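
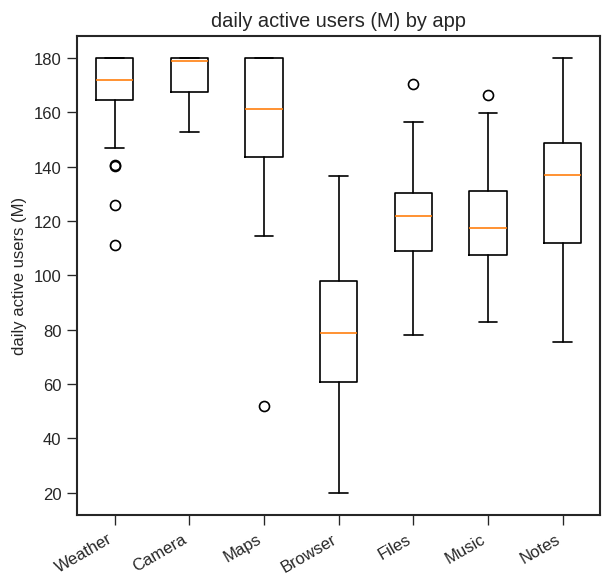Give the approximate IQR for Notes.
≈ 40

Q3 ≈ 150, Q1 ≈ 110; IQR ≈ 40.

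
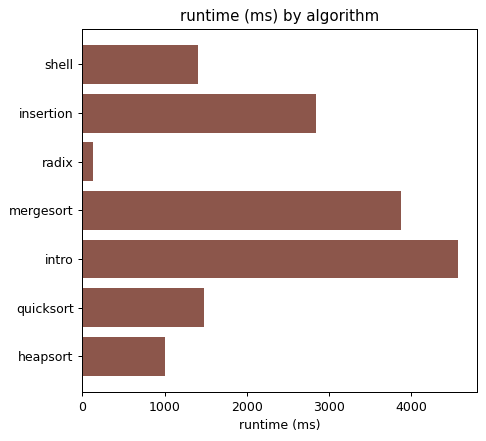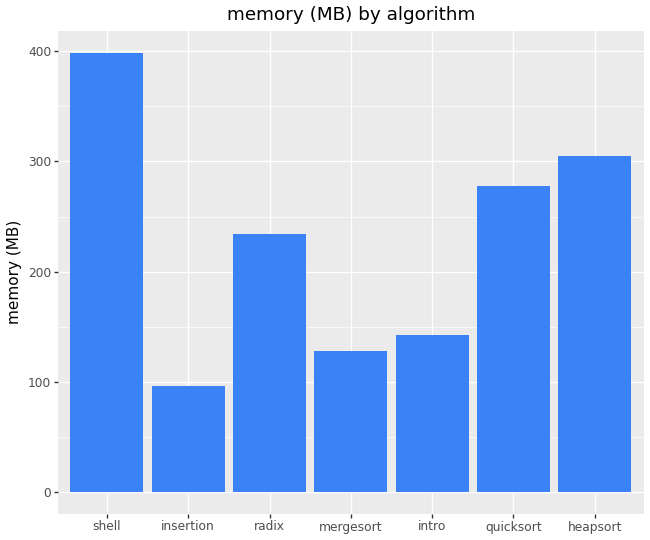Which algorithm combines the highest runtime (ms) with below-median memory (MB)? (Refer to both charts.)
intro

Chart 2 median memory (MB) ≈ 250; below-median algorithms: insertion, mergesort, intro. Among those, intro has the highest runtime (ms) (≈ 4500).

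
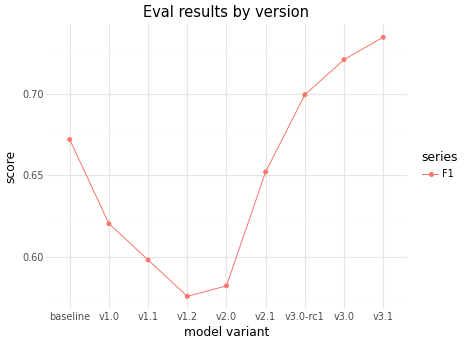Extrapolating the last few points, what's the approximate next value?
≈ 0.76

Last three: 0.70, 0.72, 0.74 → slope ≈ 0.02/step → next ≈ 0.76.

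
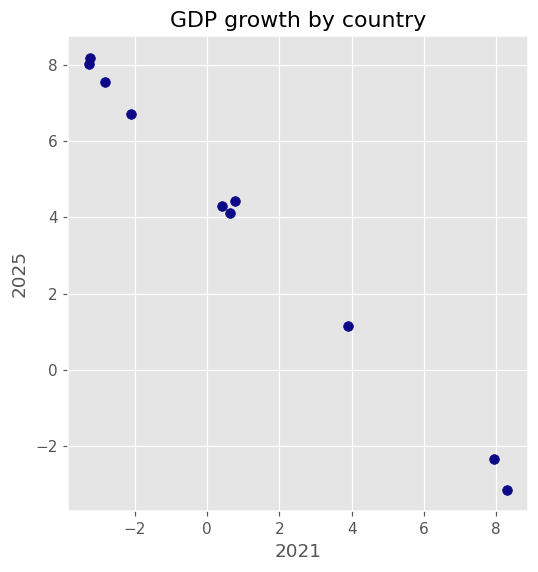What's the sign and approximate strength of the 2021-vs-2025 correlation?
Points are negatively correlated; strong (|r| ≈ 1.0).

negative, strong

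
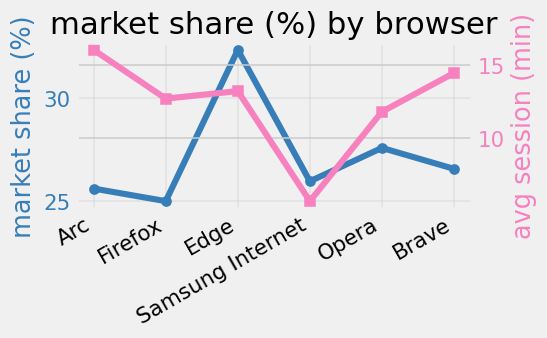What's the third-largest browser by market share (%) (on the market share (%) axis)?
Top 4 (on the market share (%) axis): Edge ≈ 32, Opera ≈ 28, Brave ≈ 27, Samsung Internet ≈ 26.

Brave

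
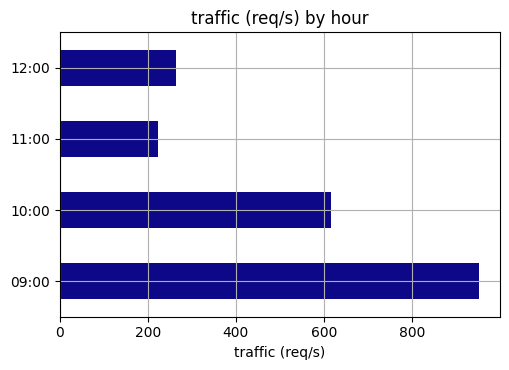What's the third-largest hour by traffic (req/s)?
Top 4: 09:00 ≈ 1000, 10:00 ≈ 600, 12:00 ≈ 300, 11:00 ≈ 200.

12:00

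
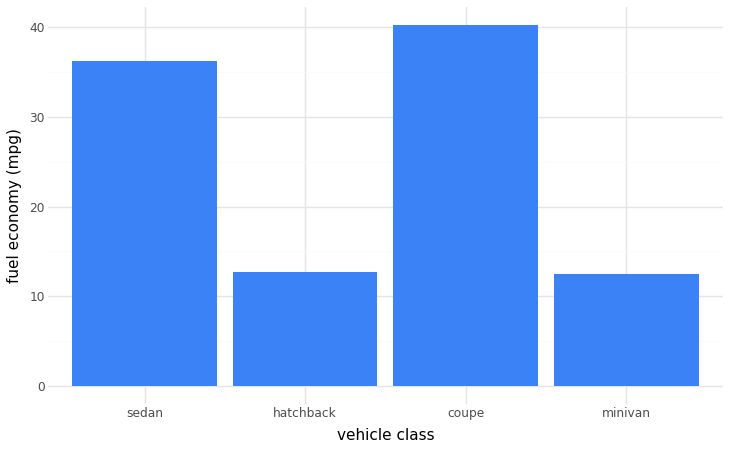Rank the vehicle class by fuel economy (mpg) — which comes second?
sedan

Top 3: coupe ≈ 40, sedan ≈ 35, hatchback ≈ 15.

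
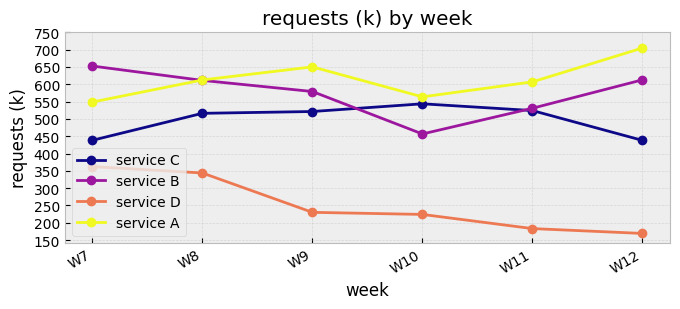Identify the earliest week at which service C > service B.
W9: service C ≈ 500 vs service B ≈ 600 (not yet); W10: service C ≈ 550 vs service B ≈ 450 (first crossover).

W10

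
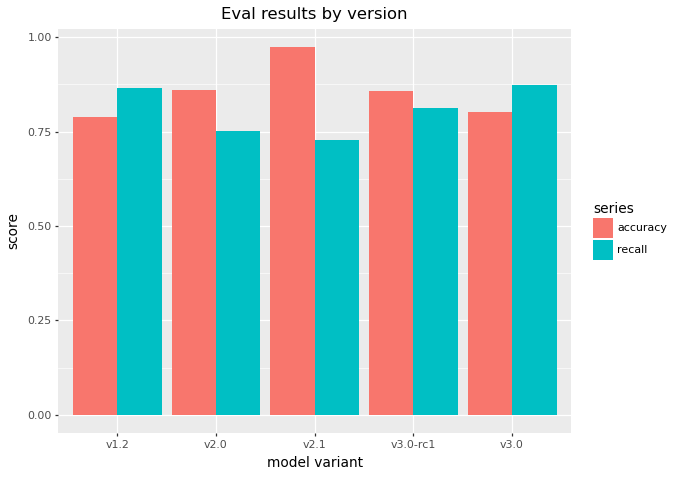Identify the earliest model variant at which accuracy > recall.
v2.0

v1.2: accuracy ≈ 0.8 vs recall ≈ 0.9 (not yet); v2.0: accuracy ≈ 0.9 vs recall ≈ 0.8 (first crossover).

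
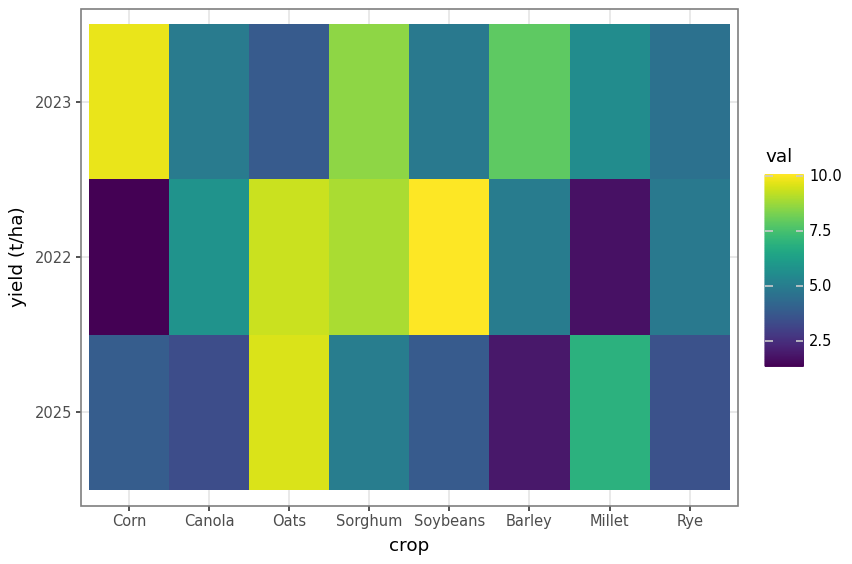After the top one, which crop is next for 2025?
Top 3 for 2025: Oats ≈ 10, Millet ≈ 7, Sorghum ≈ 5.

Millet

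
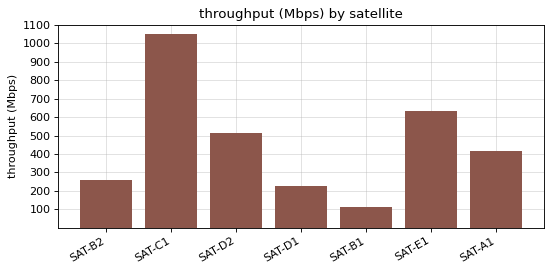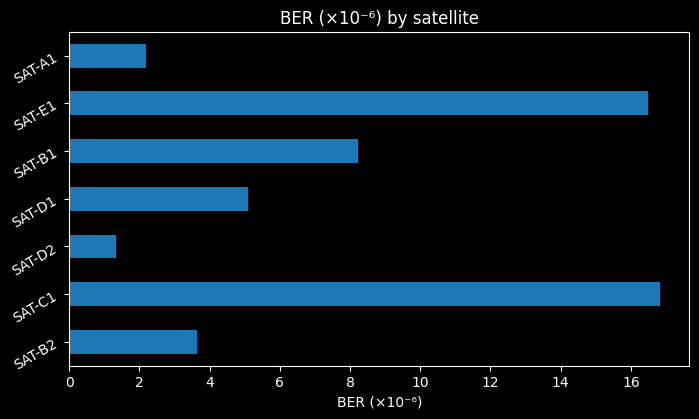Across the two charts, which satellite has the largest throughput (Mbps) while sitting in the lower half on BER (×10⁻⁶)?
Chart 2 median BER (×10⁻⁶) ≈ 6; below-median satellites: SAT-B2, SAT-D2, SAT-A1. Among those, SAT-D2 has the highest throughput (Mbps) (≈ 500).

SAT-D2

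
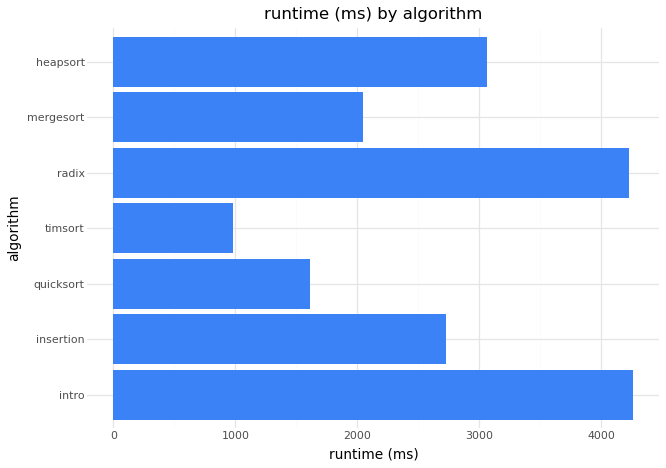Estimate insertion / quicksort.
insertion ≈ 2500, quicksort ≈ 1500; 2500/1500 ≈ 1.67.

≈ 1.67×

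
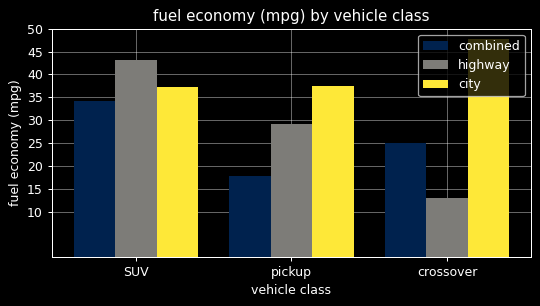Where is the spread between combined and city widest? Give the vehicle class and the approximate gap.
crossover: combined ≈ 25, city ≈ 50 → gap ≈ 25. Next-largest (pickup) is only ≈ 20.

crossover, ≈ 25 mpg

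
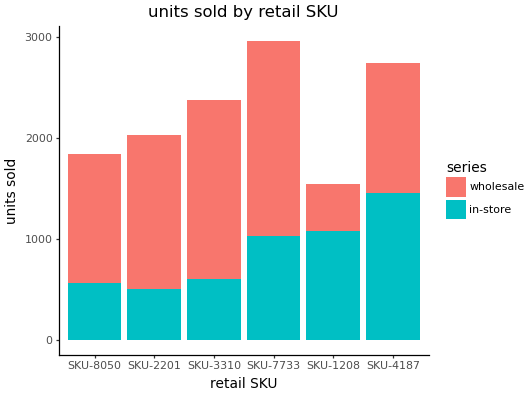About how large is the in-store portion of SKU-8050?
in-store top ≈ 500, bottom ≈ 0; segment ≈ 500.

≈ 500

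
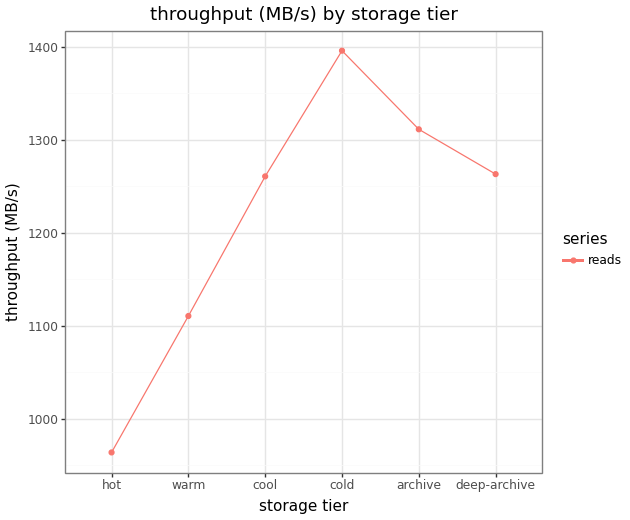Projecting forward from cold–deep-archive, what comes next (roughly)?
Last three: 1400, 1300, 1250 → slope ≈ -75/step → next ≈ 1175.

≈ 1175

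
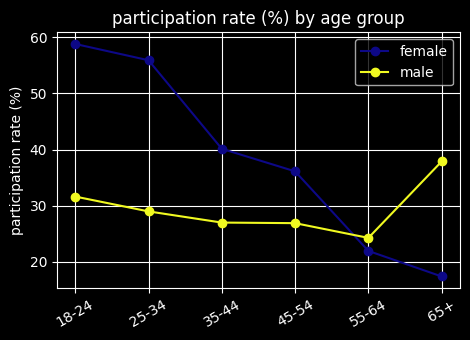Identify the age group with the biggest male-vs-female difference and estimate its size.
18-24, ≈ 30 %

18-24: male ≈ 30, female ≈ 60 → gap ≈ 30. Next-largest (25-34) is only ≈ 25.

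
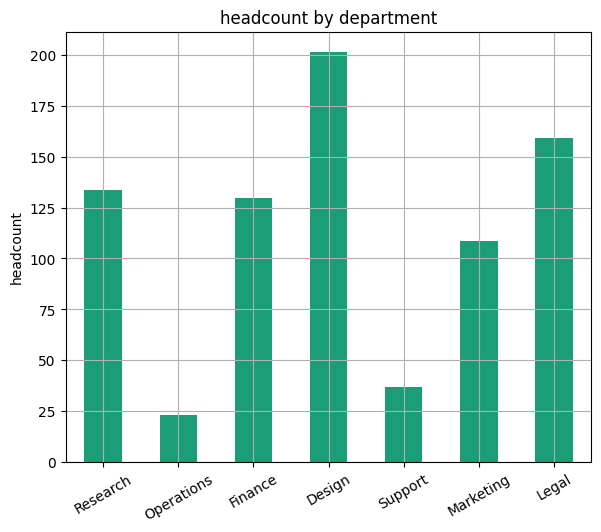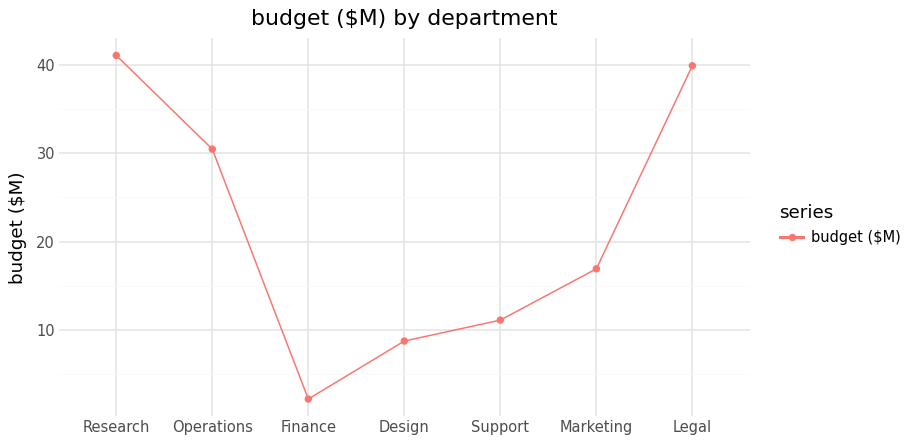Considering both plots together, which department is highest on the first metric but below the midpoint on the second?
Chart 2 median budget ($M) ≈ 15; below-median departments: Finance, Design, Support. Among those, Design has the highest headcount (≈ 200).

Design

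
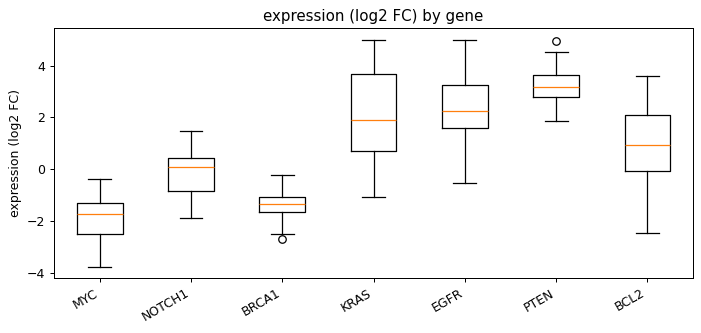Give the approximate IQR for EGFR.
Q3 ≈ 3.0, Q1 ≈ 1.5; IQR ≈ 1.5.

≈ 1.5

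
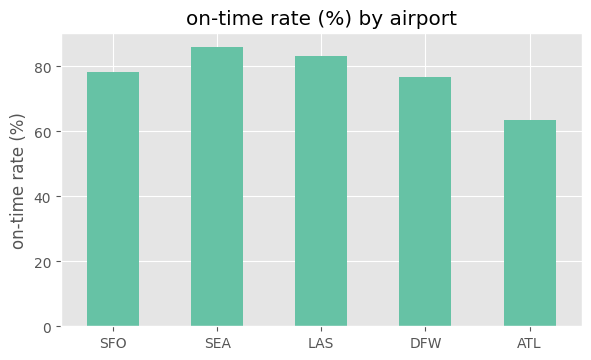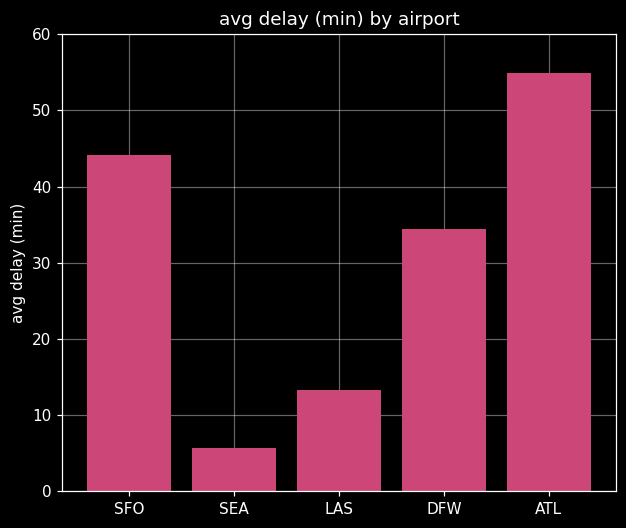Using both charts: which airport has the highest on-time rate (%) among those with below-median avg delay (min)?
SEA

Chart 2 median avg delay (min) ≈ 30; below-median airports: SEA, LAS. Among those, SEA has the highest on-time rate (%) (≈ 90).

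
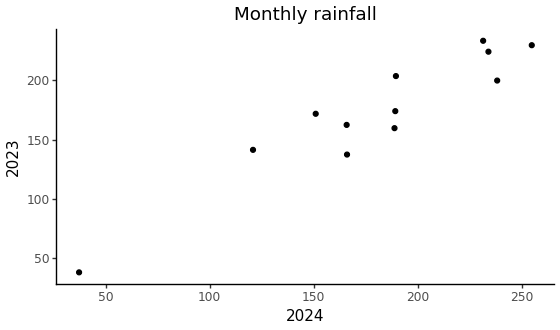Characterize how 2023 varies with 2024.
Points are positively correlated; strong (|r| ≈ 0.9).

positive, strong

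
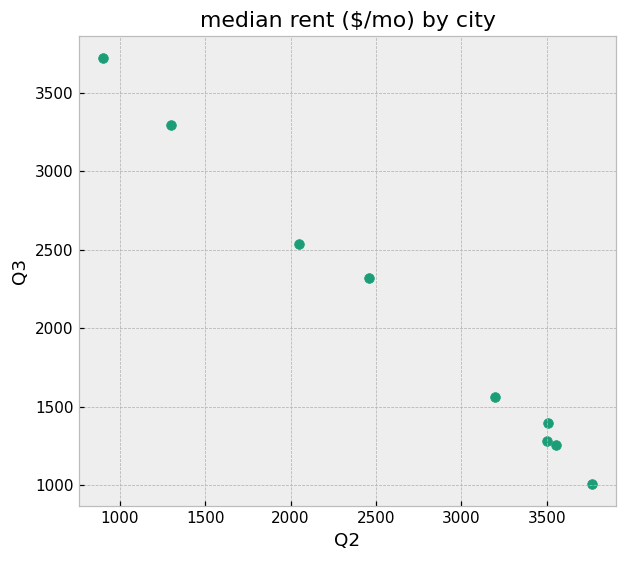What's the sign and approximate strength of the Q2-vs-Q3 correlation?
negative, strong

Points are negatively correlated; strong (|r| ≈ 1.0).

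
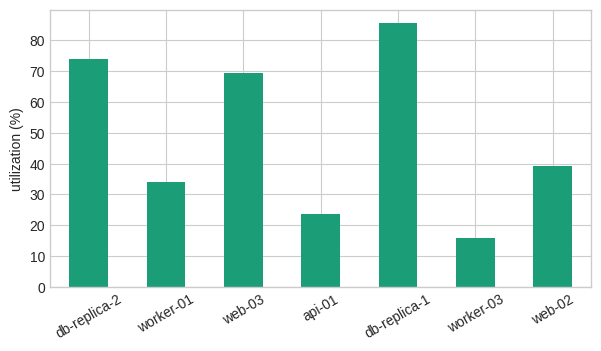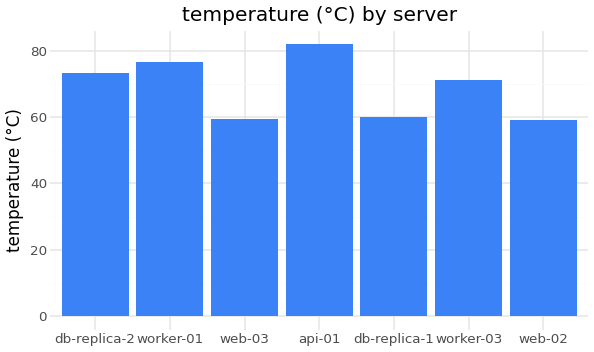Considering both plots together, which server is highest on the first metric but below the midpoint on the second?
Chart 2 median temperature (°C) ≈ 70; below-median servers: web-03, db-replica-1, web-02. Among those, db-replica-1 has the highest utilization (%) (≈ 90).

db-replica-1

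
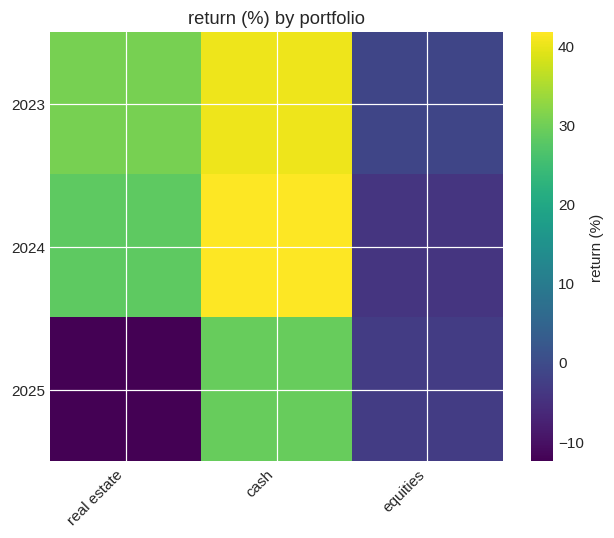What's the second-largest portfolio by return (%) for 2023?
Top 3 for 2023: cash ≈ 40, real estate ≈ 30, equities ≈ 0.

real estate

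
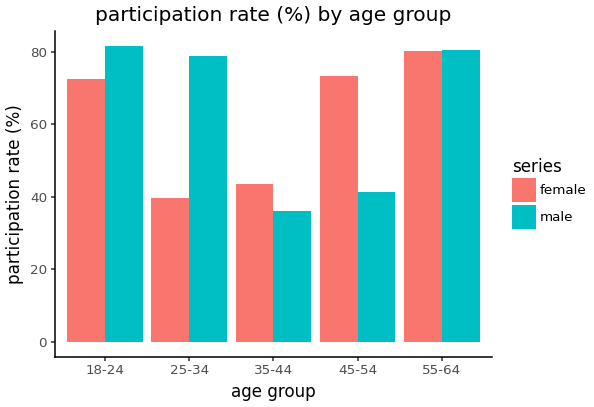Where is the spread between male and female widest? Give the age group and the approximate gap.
25-34, ≈ 40 %

25-34: male ≈ 80, female ≈ 40 → gap ≈ 40. Next-largest (45-54) is only ≈ 30.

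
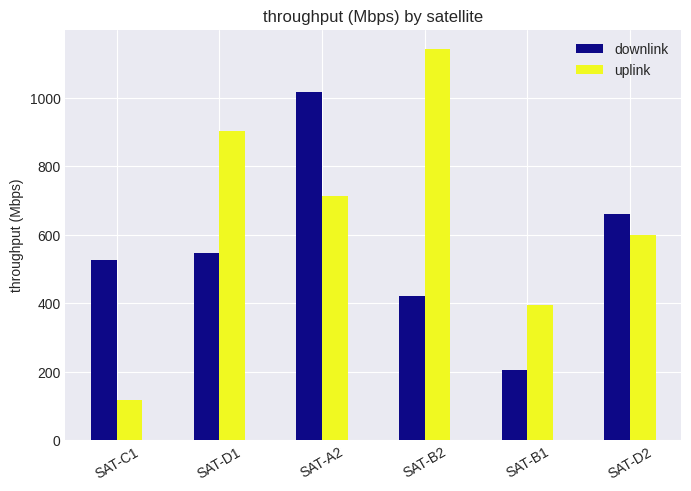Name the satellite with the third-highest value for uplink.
Top 4 for uplink: SAT-B2 ≈ 1100, SAT-D1 ≈ 900, SAT-A2 ≈ 700, SAT-D2 ≈ 600.

SAT-A2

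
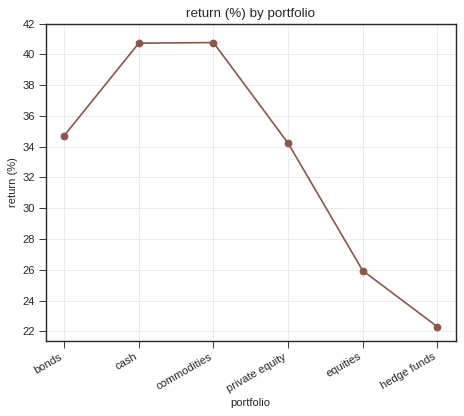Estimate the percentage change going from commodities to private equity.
≈ -15%

commodities ≈ 40, private equity ≈ 34; (34 − 40) / 40 ≈ -15%.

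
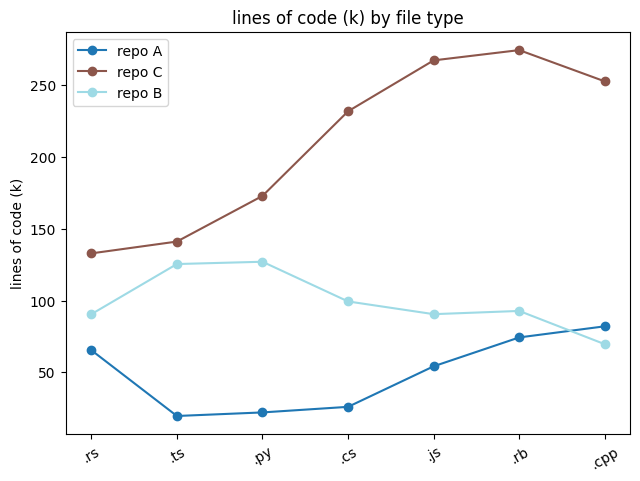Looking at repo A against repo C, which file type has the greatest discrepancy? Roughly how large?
.js: repo A ≈ 50, repo C ≈ 275 → gap ≈ 225. Next-largest (.cs) is only ≈ 200.

.js, ≈ 225 k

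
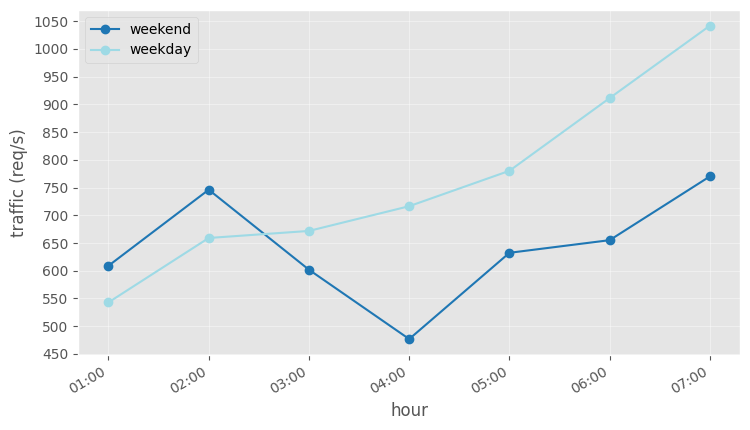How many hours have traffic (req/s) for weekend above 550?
6

Above 550: 01:00, 02:00, 03:00, 05:00, 06:00, 07:00.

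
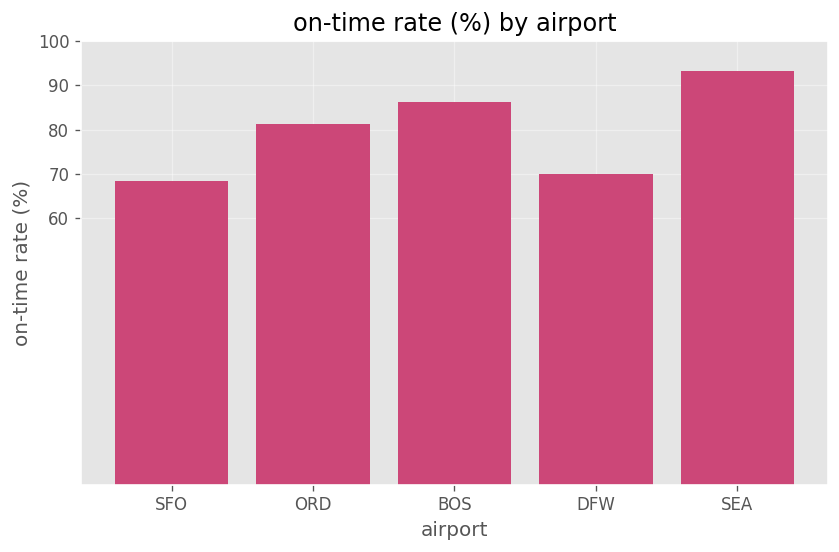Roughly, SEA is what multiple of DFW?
SEA ≈ 90, DFW ≈ 70; 90/70 ≈ 1.29.

≈ 1.29×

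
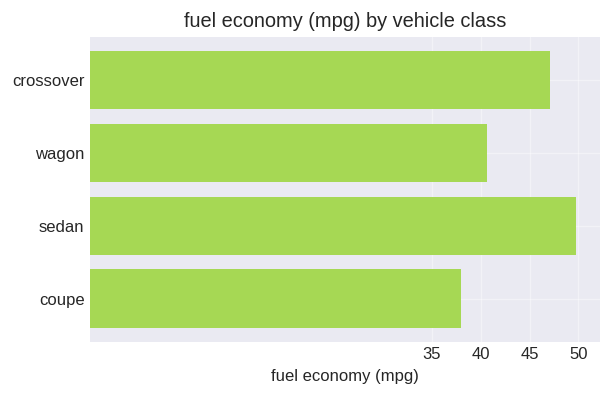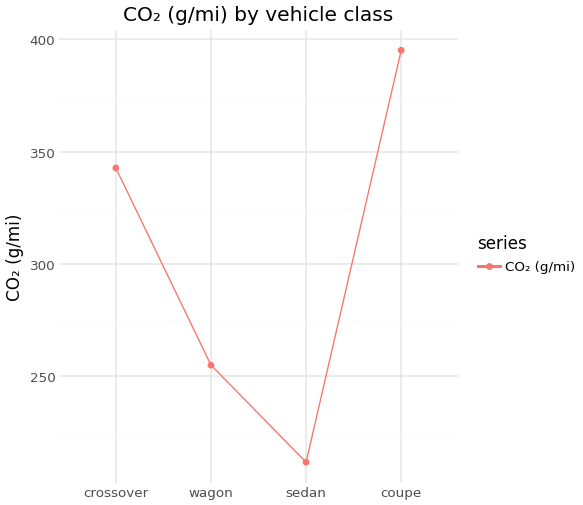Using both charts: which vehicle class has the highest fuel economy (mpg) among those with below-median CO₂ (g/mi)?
sedan

Chart 2 median CO₂ (g/mi) ≈ 300; below-median vehicle classes: wagon, sedan. Among those, sedan has the highest fuel economy (mpg) (≈ 50).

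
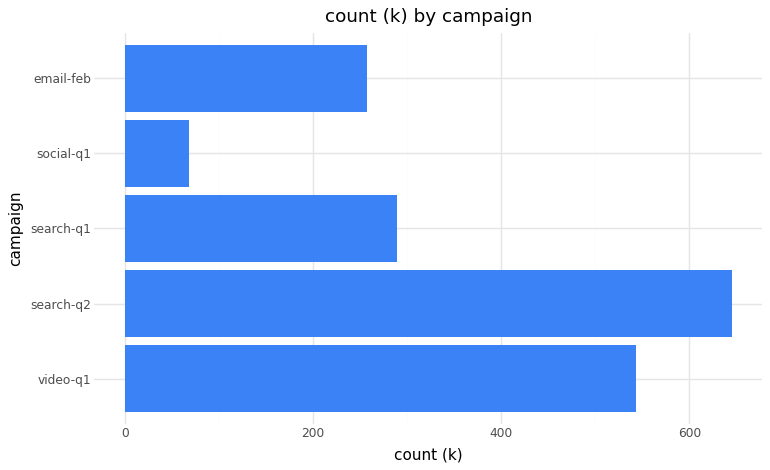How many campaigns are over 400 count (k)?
2

Above 400: video-q1, search-q2.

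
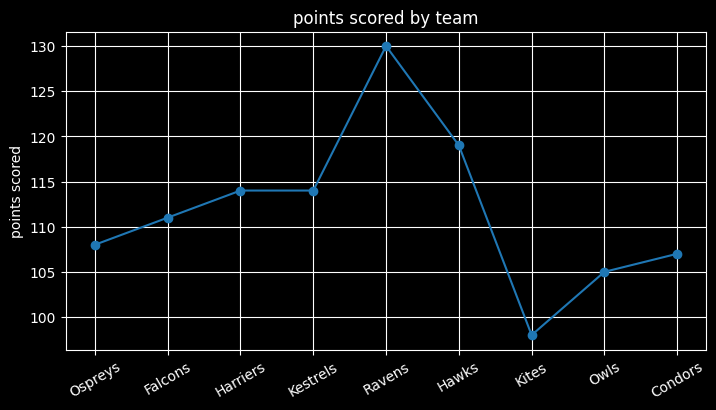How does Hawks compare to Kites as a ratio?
Hawks ≈ 120, Kites ≈ 100; 120/100 ≈ 1.2.

≈ 1.2×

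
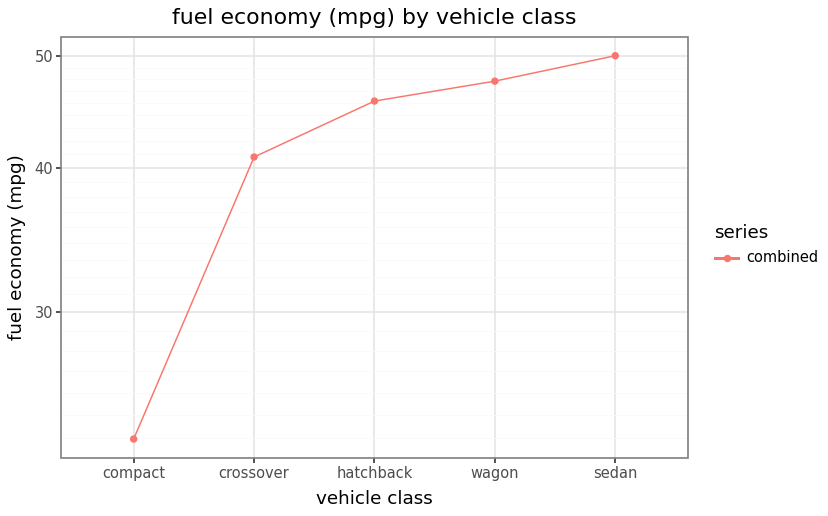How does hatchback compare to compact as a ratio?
≈ 1.8×

hatchback ≈ 45, compact ≈ 25; 45/25 ≈ 1.8.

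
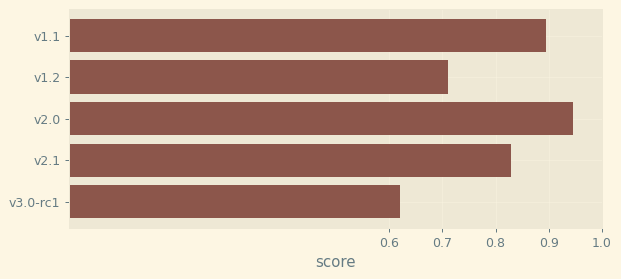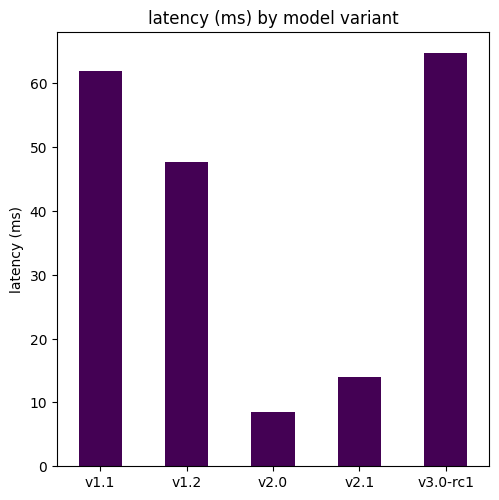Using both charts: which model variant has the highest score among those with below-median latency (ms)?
Chart 2 median latency (ms) ≈ 50; below-median model variants: v2.0, v2.1. Among those, v2.0 has the highest score (≈ 0.9).

v2.0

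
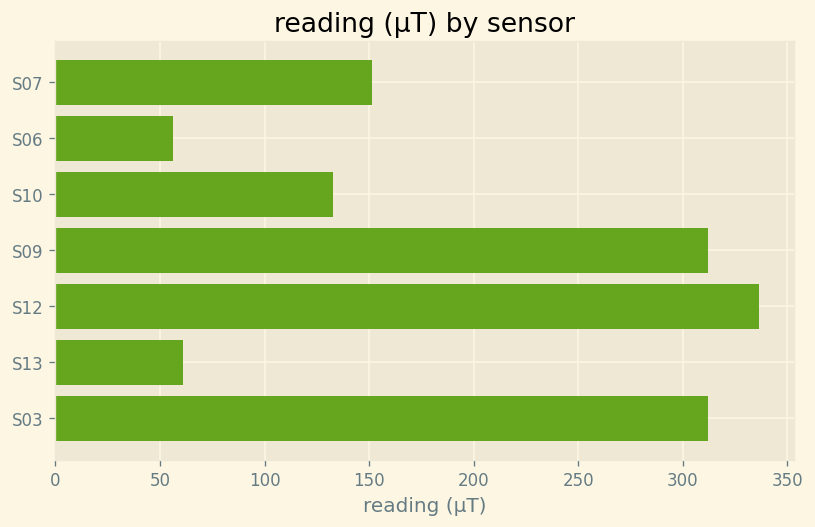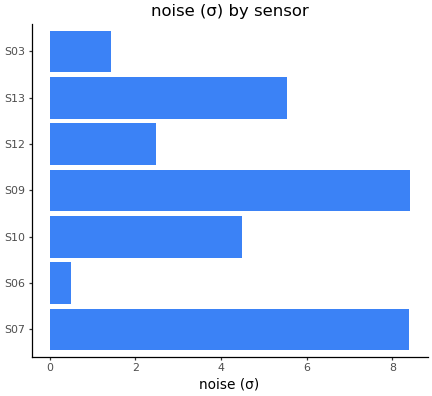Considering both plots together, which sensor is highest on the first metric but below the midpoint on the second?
S12

Chart 2 median noise (σ) ≈ 4; below-median sensors: S06, S12, S03. Among those, S12 has the highest reading (µT) (≈ 350).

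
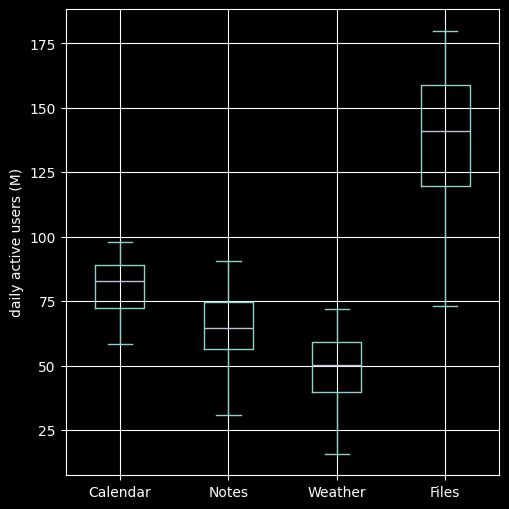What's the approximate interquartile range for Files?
Q3 ≈ 160, Q1 ≈ 120; IQR ≈ 40.

≈ 40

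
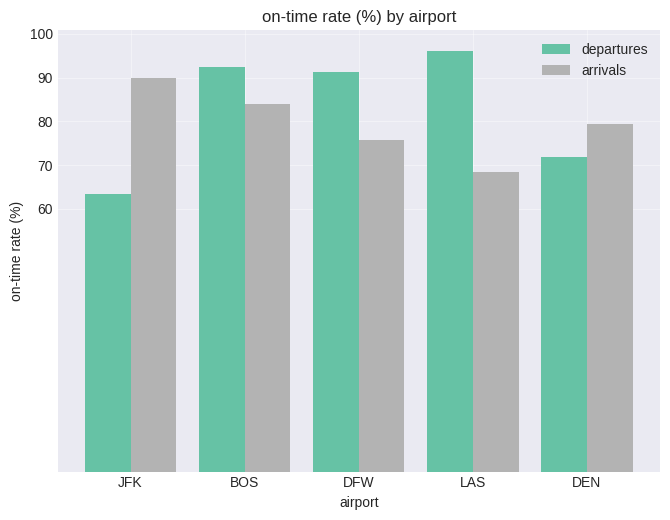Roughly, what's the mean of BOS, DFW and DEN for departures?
≈ 83

(90 + 90 + 70) / 3 ≈ 83.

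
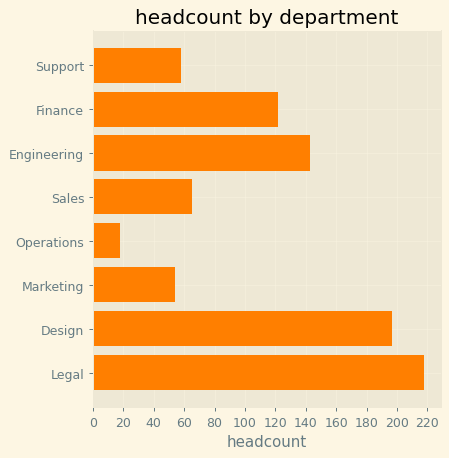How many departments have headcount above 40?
7

Above 40: Support, Finance, Engineering, Sales, Marketing, Design, Legal.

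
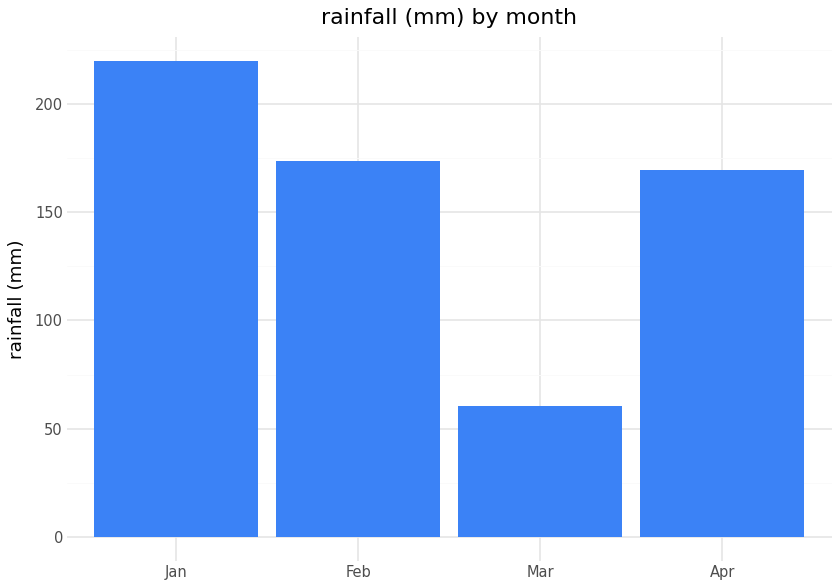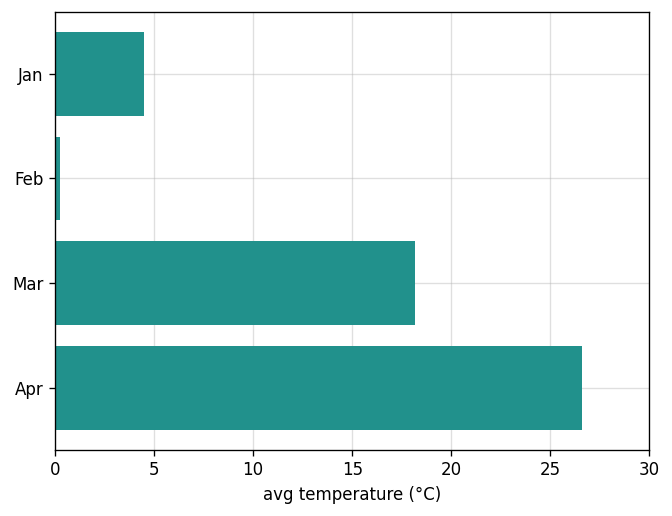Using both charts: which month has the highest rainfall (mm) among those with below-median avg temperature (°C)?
Jan

Chart 2 median avg temperature (°C) ≈ 10; below-median months: Jan, Feb. Among those, Jan has the highest rainfall (mm) (≈ 225).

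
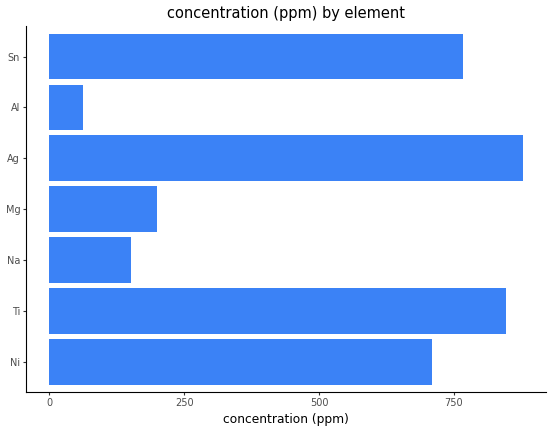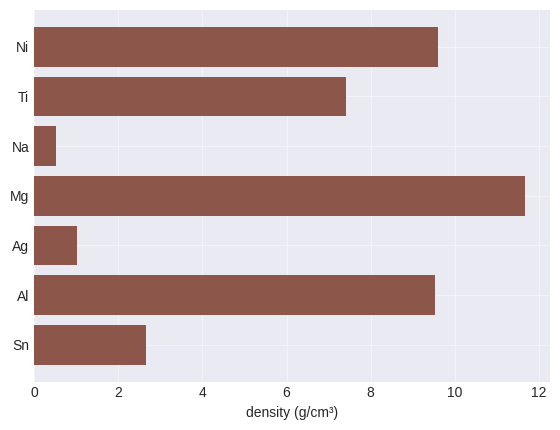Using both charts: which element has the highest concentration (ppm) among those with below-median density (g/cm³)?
Ag

Chart 2 median density (g/cm³) ≈ 8; below-median elements: Na, Ag, Sn. Among those, Ag has the highest concentration (ppm) (≈ 900).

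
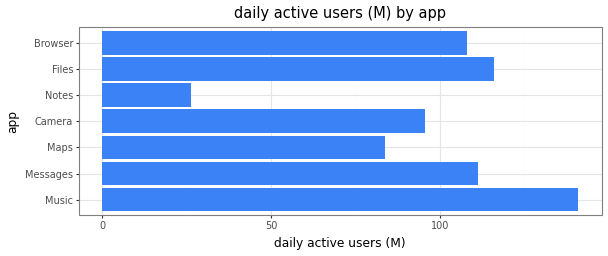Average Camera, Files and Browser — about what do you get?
≈ 107

(100 + 120 + 100) / 3 ≈ 107.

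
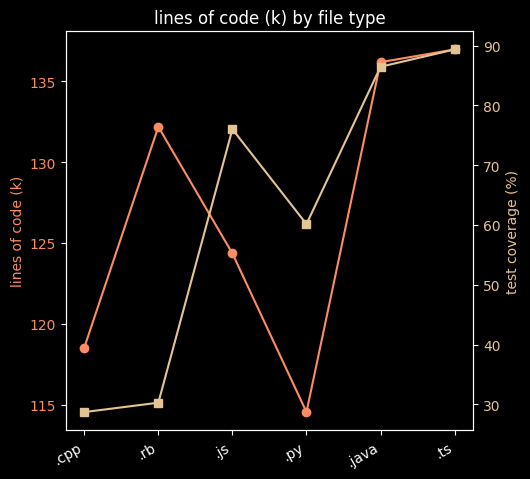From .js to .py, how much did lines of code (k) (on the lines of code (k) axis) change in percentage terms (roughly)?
≈ -8.1%

.js ≈ 124, .py ≈ 114; (114 − 124) / 124 ≈ -8.1%.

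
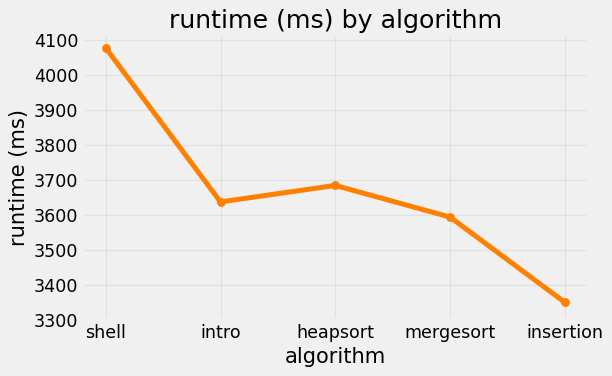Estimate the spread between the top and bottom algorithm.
≈ 800

Max shell ≈ 4100, min insertion ≈ 3300; range ≈ 800.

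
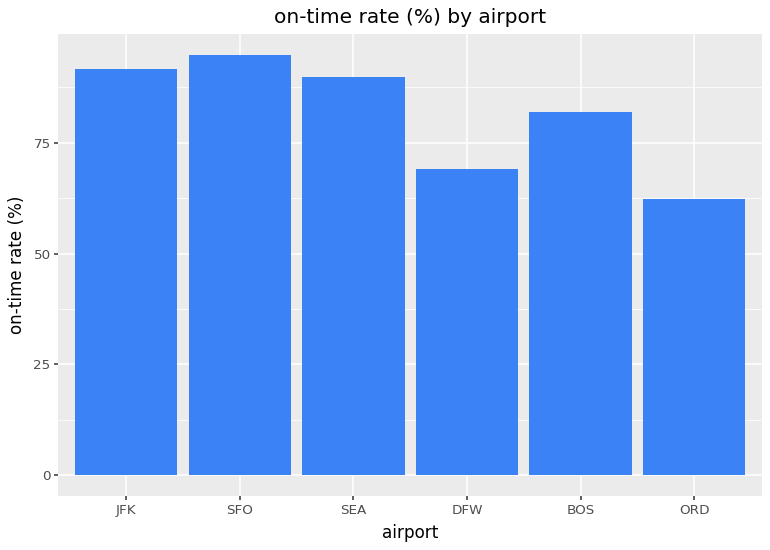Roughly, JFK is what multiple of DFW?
≈ 1.29×

JFK ≈ 90, DFW ≈ 70; 90/70 ≈ 1.29.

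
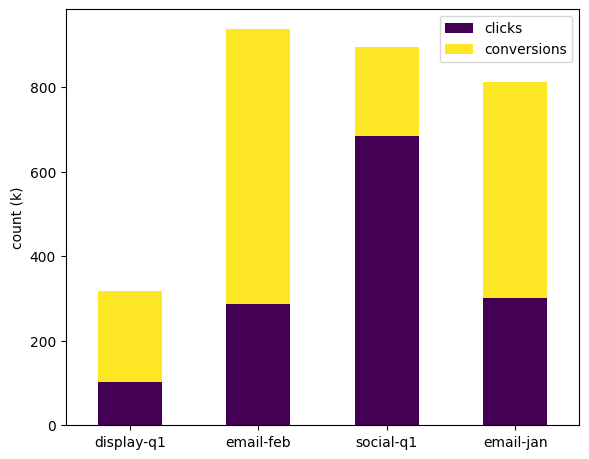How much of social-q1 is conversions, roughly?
≈ 200

conversions top ≈ 900, bottom ≈ 700; segment ≈ 200.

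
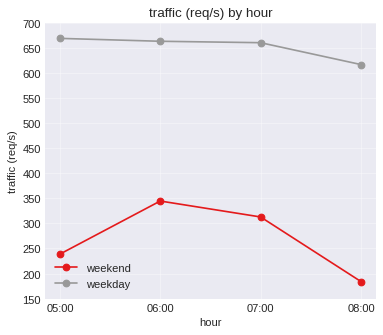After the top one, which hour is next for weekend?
Top 3 for weekend: 06:00 ≈ 350, 07:00 ≈ 300, 05:00 ≈ 250.

07:00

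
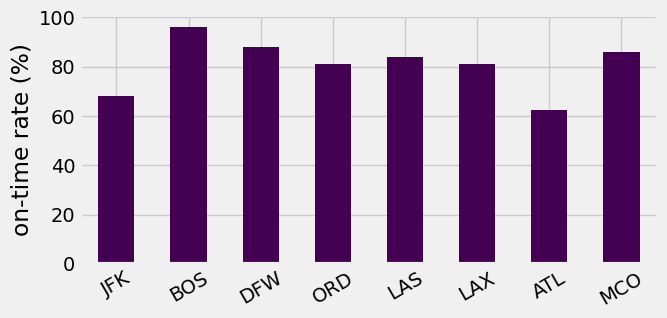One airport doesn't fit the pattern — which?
ATL

ATL ≈ 60; the rest sit between ≈ 70 and ≈ 100.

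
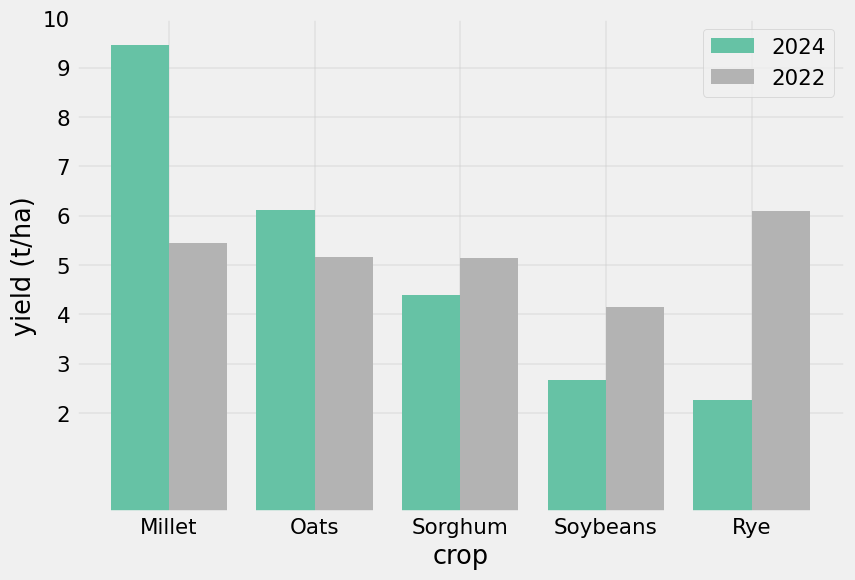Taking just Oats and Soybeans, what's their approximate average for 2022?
≈ 4

(5 + 4) / 2 ≈ 4.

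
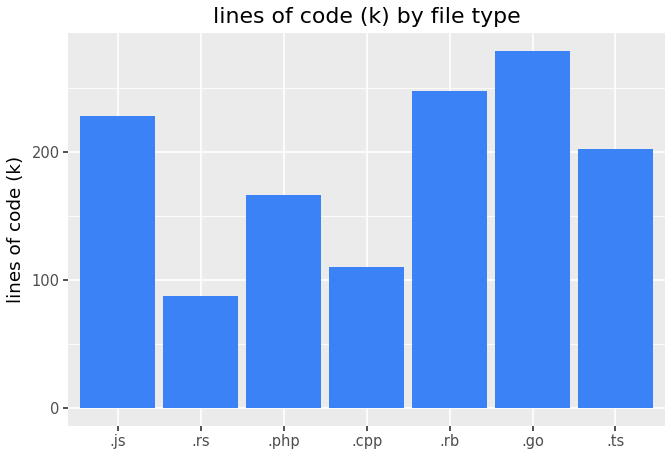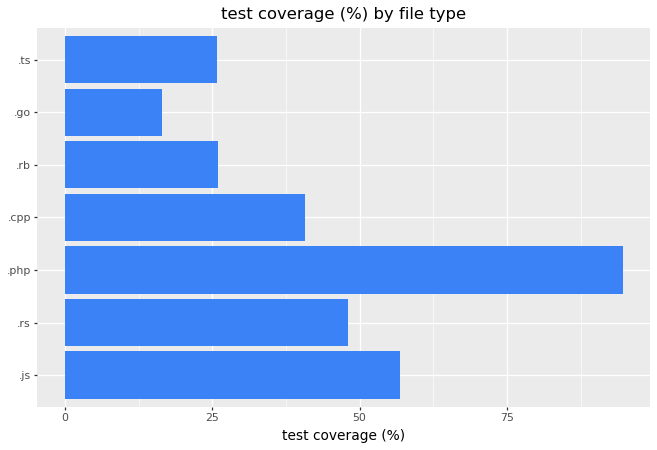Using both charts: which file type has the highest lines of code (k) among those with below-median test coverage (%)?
Chart 2 median test coverage (%) ≈ 40; below-median file types: .rb, .go, .ts. Among those, .go has the highest lines of code (k) (≈ 300).

.go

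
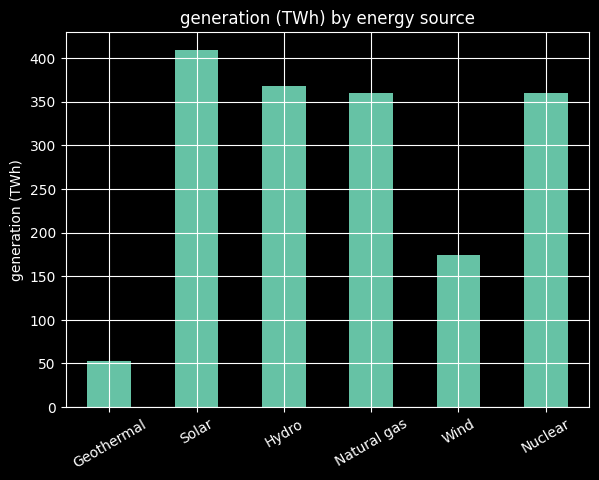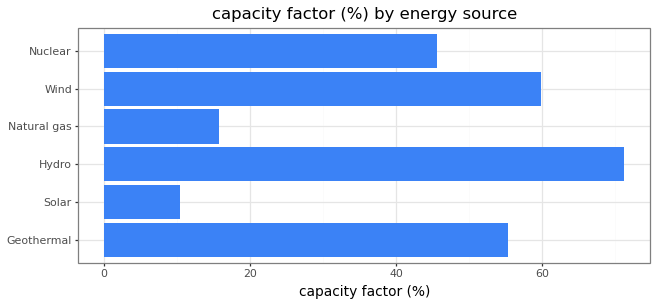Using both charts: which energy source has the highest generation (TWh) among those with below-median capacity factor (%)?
Solar

Chart 2 median capacity factor (%) ≈ 50; below-median energy sources: Solar, Natural gas, Nuclear. Among those, Solar has the highest generation (TWh) (≈ 400).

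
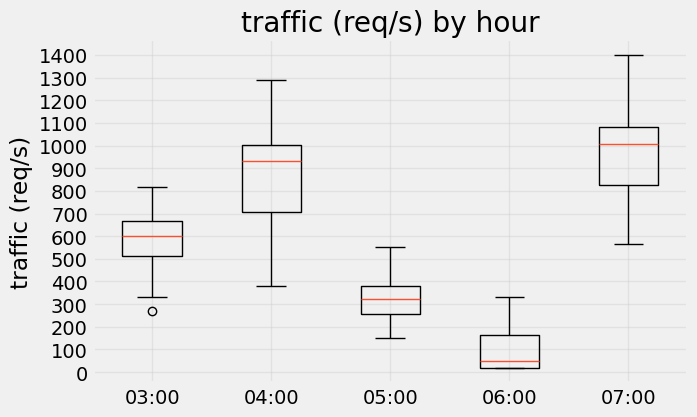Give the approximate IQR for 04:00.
≈ 300

Q3 ≈ 1000, Q1 ≈ 700; IQR ≈ 300.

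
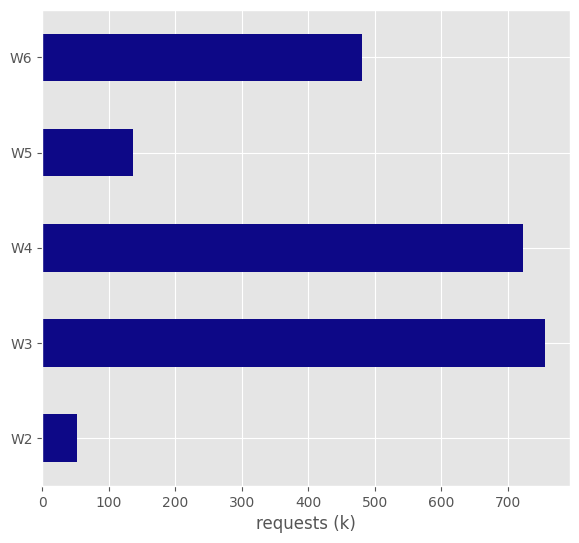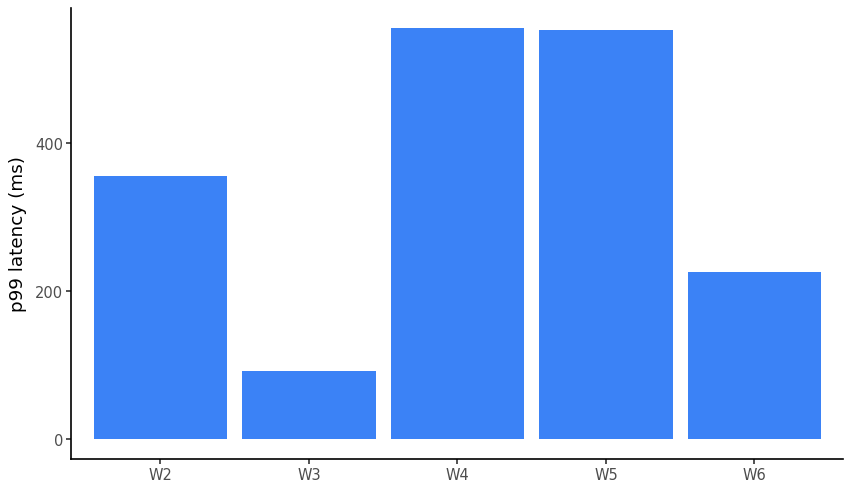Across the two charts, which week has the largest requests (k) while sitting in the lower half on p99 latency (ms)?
W3

Chart 2 median p99 latency (ms) ≈ 400; below-median weeks: W3, W6. Among those, W3 has the highest requests (k) (≈ 800).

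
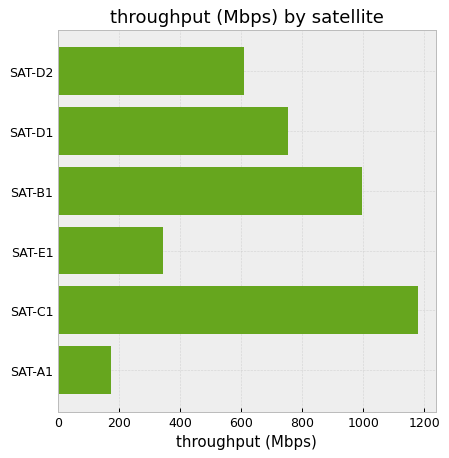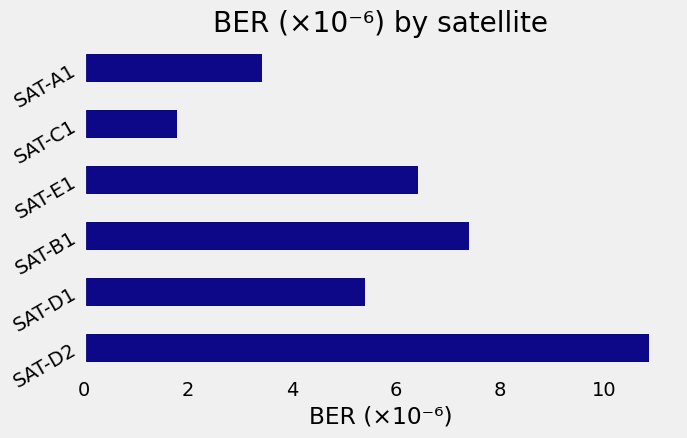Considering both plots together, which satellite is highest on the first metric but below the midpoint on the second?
Chart 2 median BER (×10⁻⁶) ≈ 6; below-median satellites: SAT-D1, SAT-C1, SAT-A1. Among those, SAT-C1 has the highest throughput (Mbps) (≈ 1200).

SAT-C1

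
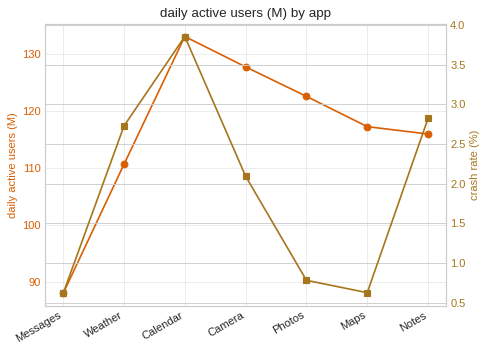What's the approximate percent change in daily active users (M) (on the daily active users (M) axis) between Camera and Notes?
≈ -11.5%

Camera ≈ 130, Notes ≈ 115; (115 − 130) / 130 ≈ -11.5%.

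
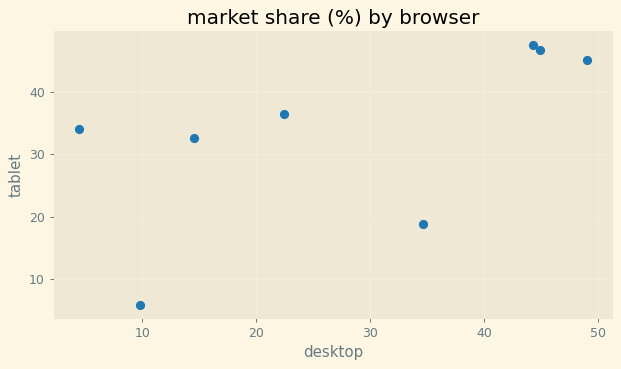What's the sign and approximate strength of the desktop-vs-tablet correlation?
positive, moderate

Points are positively correlated; moderate (|r| ≈ 0.6).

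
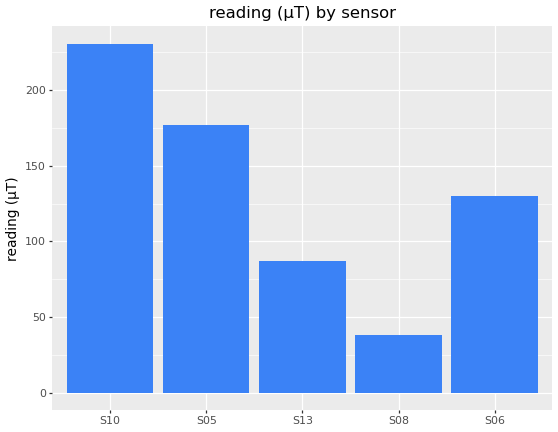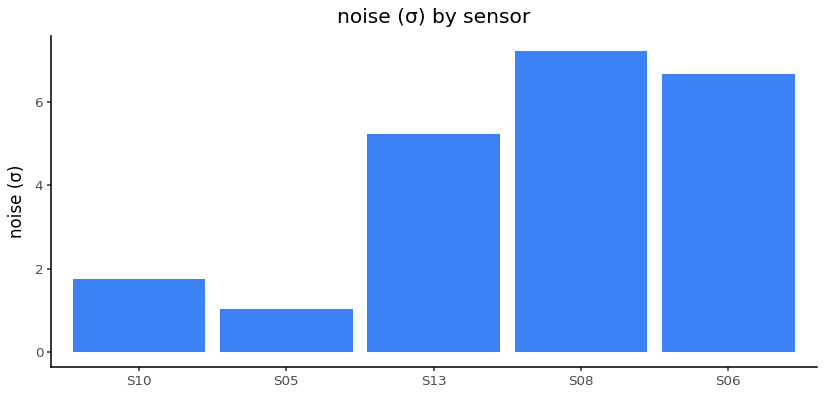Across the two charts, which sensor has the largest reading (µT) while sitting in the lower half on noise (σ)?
S10

Chart 2 median noise (σ) ≈ 5; below-median sensors: S10, S05. Among those, S10 has the highest reading (µT) (≈ 225).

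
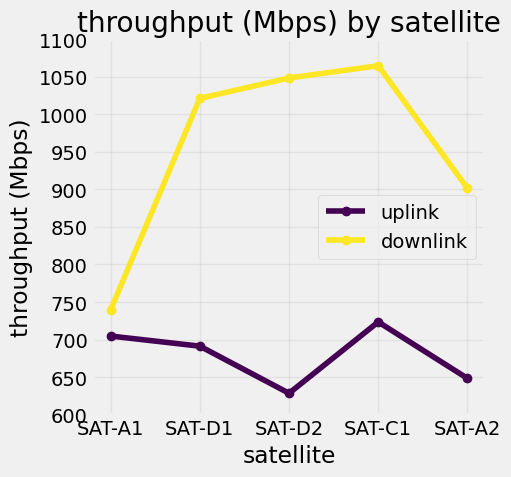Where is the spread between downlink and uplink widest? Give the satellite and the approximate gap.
SAT-D2: downlink ≈ 1050, uplink ≈ 650 → gap ≈ 400. Next-largest (SAT-C1) is only ≈ 350.

SAT-D2, ≈ 400 Mbps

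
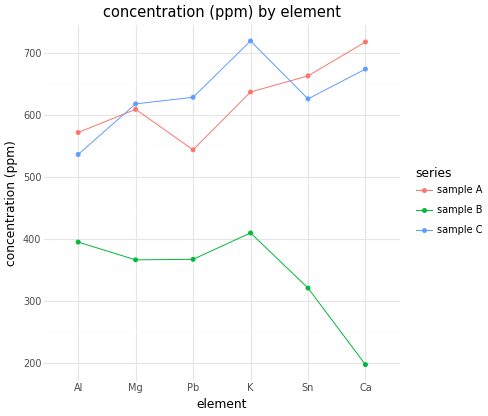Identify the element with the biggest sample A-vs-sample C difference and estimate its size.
Pb, ≈ 100 ppm

Pb: sample A ≈ 550, sample C ≈ 650 → gap ≈ 100. Next-largest (K) is only ≈ 50.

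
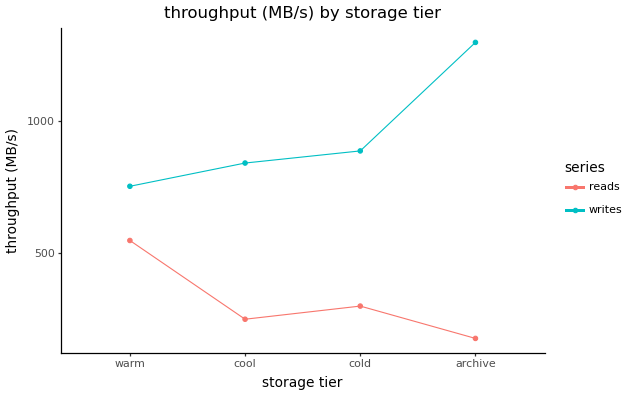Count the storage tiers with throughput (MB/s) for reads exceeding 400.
Above 400: warm.

1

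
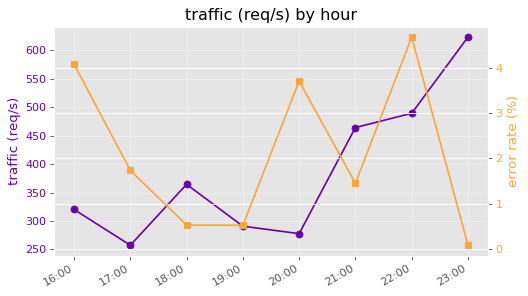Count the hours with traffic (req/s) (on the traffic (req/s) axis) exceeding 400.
3

Above 400: 21:00, 22:00, 23:00.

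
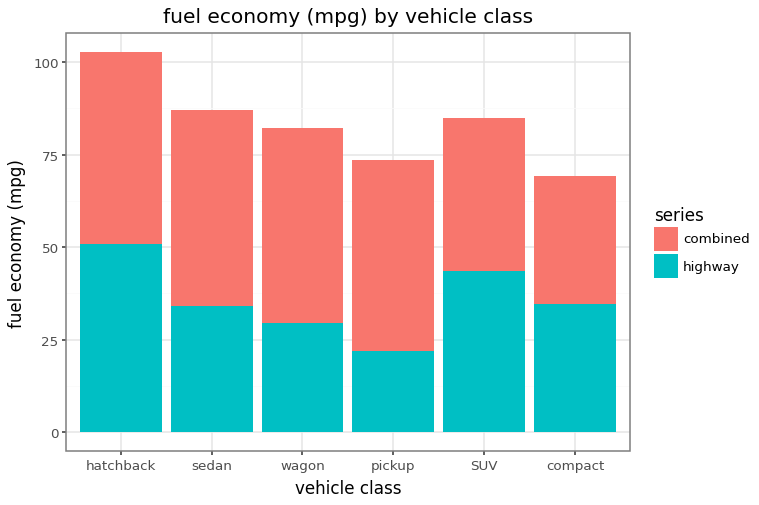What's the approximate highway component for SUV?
highway top ≈ 40, bottom ≈ 0; segment ≈ 40.

≈ 40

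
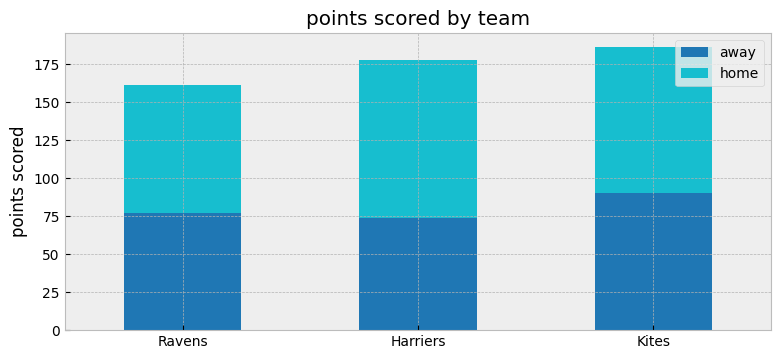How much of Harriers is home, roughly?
≈ 100

home top ≈ 180, bottom ≈ 80; segment ≈ 100.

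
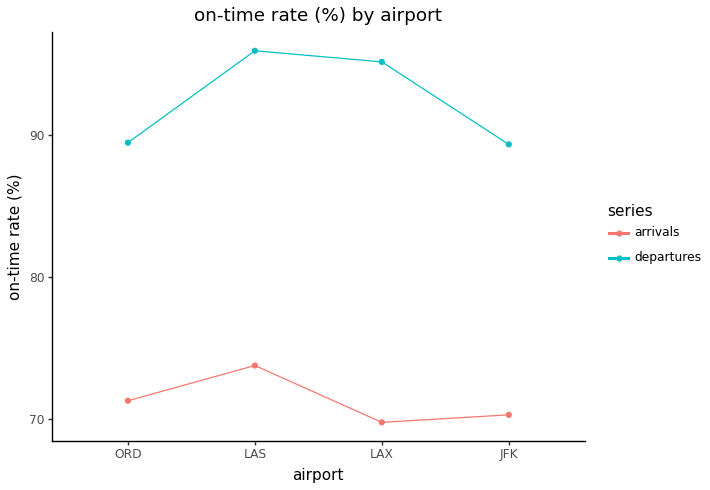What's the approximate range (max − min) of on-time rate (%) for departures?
≈ 5

Max LAS ≈ 95, min JFK ≈ 90; range ≈ 5.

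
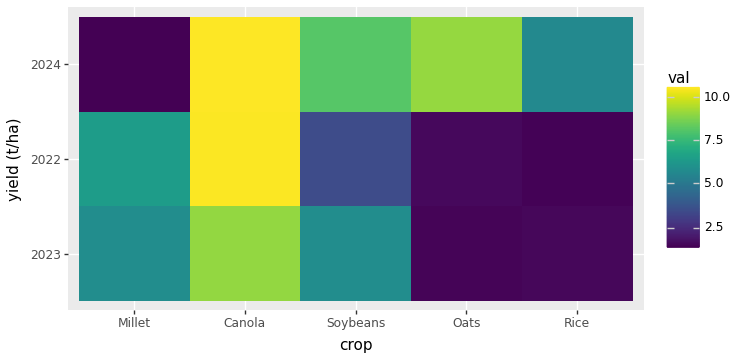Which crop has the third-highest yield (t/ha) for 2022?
Top 4 for 2022: Canola ≈ 11, Millet ≈ 6, Soybeans ≈ 3, Oats ≈ 2.

Soybeans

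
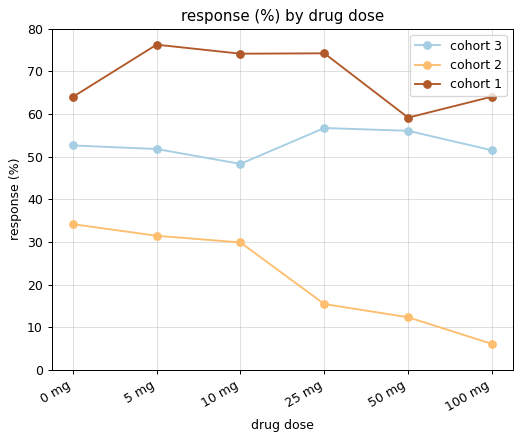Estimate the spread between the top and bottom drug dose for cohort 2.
Max 0 mg ≈ 30, min 100 mg ≈ 10; range ≈ 20.

≈ 20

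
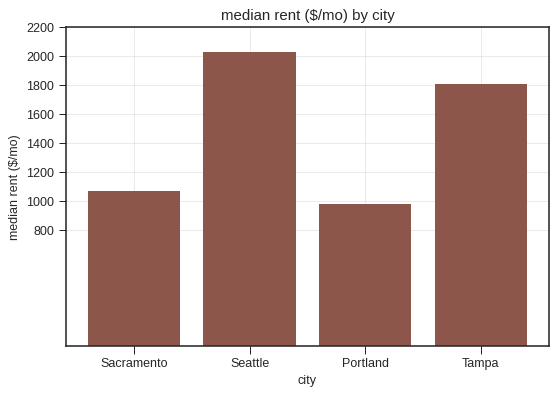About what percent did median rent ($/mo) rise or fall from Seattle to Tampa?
Seattle ≈ 2000, Tampa ≈ 1800; (1800 − 2000) / 2000 ≈ -10%.

≈ -10%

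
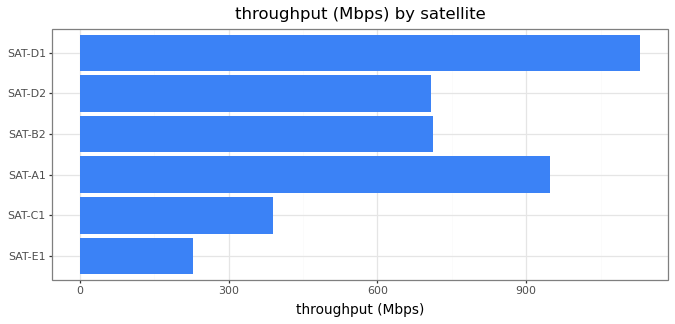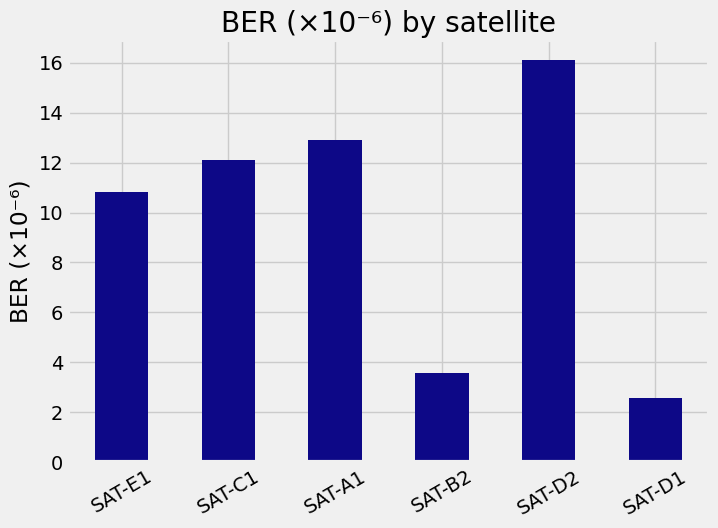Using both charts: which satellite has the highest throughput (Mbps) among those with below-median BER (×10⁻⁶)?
Chart 2 median BER (×10⁻⁶) ≈ 12; below-median satellites: SAT-E1, SAT-B2, SAT-D1. Among those, SAT-D1 has the highest throughput (Mbps) (≈ 1200).

SAT-D1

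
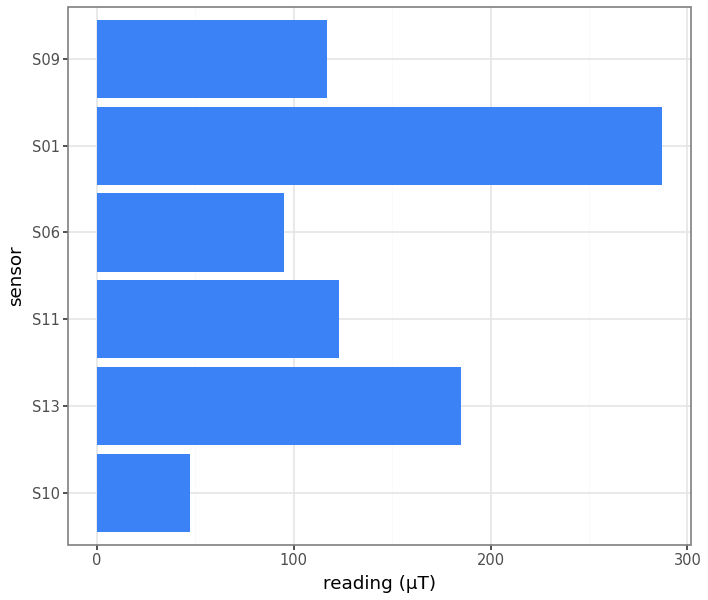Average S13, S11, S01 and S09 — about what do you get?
≈ 175

(175 + 125 + 275 + 125) / 4 ≈ 175.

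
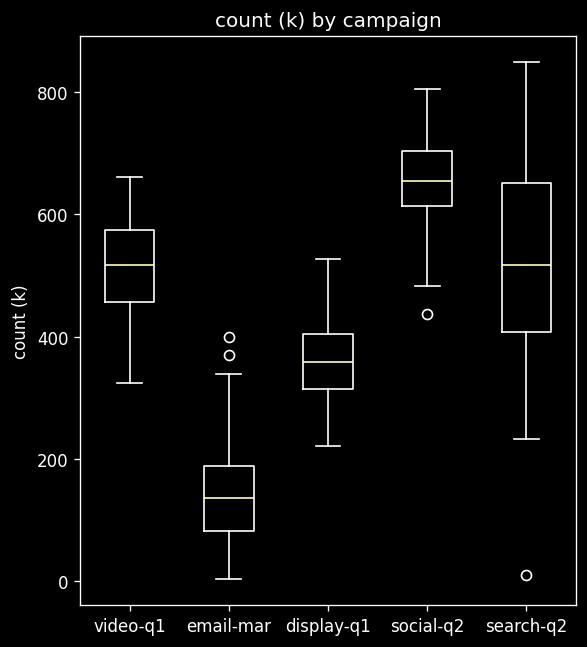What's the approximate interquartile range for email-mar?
Q3 ≈ 200, Q1 ≈ 100; IQR ≈ 100.

≈ 100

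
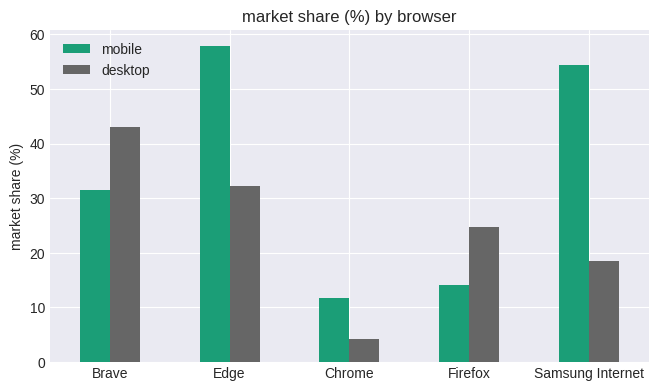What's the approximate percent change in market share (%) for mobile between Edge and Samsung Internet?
Edge ≈ 60, Samsung Internet ≈ 55; (55 − 60) / 60 ≈ -8.3%.

≈ -8.3%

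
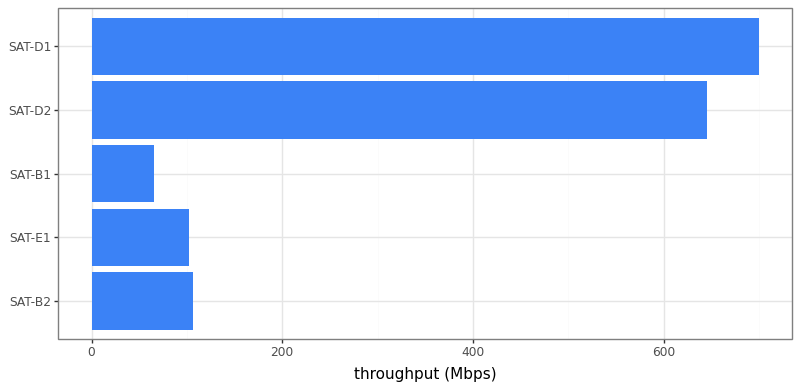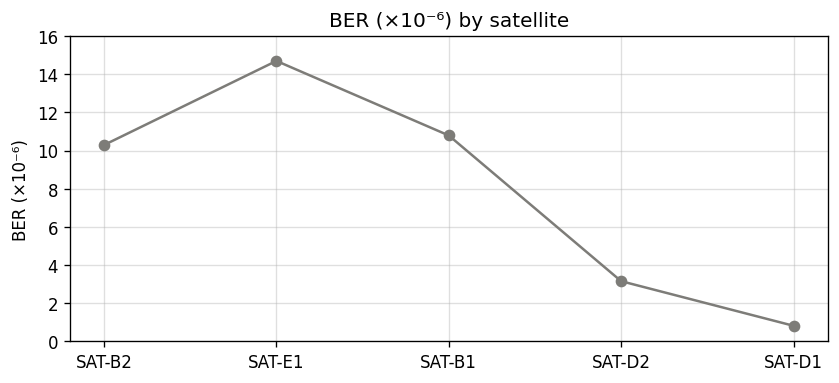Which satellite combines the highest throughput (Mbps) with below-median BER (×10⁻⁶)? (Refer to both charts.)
Chart 2 median BER (×10⁻⁶) ≈ 10; below-median satellites: SAT-D2, SAT-D1. Among those, SAT-D1 has the highest throughput (Mbps) (≈ 700).

SAT-D1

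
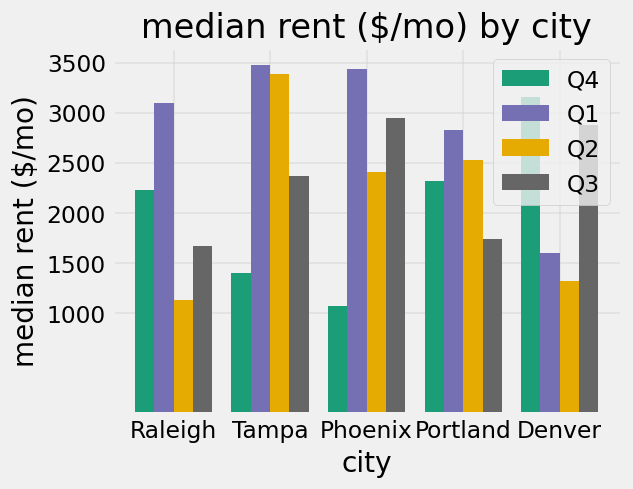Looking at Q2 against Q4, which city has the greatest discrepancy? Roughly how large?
Tampa: Q2 ≈ 3500, Q4 ≈ 1500 → gap ≈ 2000. Next-largest (Denver) is only ≈ 1500.

Tampa, ≈ 2000 $/mo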